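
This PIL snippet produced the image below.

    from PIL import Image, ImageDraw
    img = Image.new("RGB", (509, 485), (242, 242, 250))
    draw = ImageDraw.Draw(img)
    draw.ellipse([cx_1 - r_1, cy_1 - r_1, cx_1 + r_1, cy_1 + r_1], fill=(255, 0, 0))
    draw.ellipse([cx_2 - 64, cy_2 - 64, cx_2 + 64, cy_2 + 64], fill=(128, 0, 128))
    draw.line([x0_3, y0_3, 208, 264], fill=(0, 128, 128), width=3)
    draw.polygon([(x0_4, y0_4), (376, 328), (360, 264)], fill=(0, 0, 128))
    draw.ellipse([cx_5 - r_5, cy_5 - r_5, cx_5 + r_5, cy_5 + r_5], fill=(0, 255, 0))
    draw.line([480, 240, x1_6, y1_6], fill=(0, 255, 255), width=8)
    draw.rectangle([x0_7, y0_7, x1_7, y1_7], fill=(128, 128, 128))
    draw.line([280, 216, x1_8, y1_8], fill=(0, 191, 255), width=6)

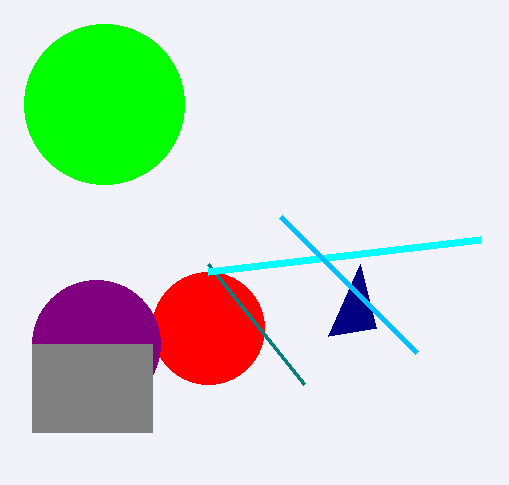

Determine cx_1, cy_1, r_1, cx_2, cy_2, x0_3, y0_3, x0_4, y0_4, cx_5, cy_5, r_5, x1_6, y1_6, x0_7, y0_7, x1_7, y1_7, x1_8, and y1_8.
cx_1 = 208; cy_1 = 328; r_1 = 56; cx_2 = 96; cy_2 = 344; x0_3 = 304; y0_3 = 384; x0_4 = 328; y0_4 = 336; cx_5 = 104; cy_5 = 104; r_5 = 80; x1_6 = 208; y1_6 = 272; x0_7 = 32; y0_7 = 344; x1_7 = 152; y1_7 = 432; x1_8 = 416; y1_8 = 352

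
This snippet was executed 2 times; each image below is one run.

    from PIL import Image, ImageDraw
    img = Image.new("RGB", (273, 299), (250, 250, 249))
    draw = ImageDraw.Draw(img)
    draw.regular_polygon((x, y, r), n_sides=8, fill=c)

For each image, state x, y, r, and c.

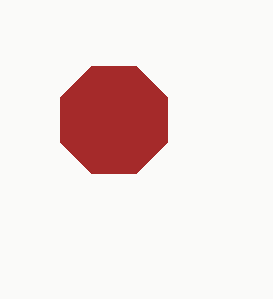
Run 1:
x = 114
y = 120
r = 58
c = 'brown'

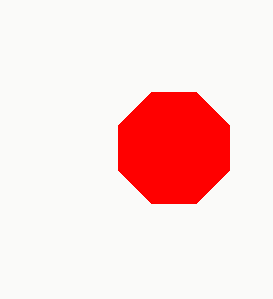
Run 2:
x = 174, y = 148, r = 60, c = 'red'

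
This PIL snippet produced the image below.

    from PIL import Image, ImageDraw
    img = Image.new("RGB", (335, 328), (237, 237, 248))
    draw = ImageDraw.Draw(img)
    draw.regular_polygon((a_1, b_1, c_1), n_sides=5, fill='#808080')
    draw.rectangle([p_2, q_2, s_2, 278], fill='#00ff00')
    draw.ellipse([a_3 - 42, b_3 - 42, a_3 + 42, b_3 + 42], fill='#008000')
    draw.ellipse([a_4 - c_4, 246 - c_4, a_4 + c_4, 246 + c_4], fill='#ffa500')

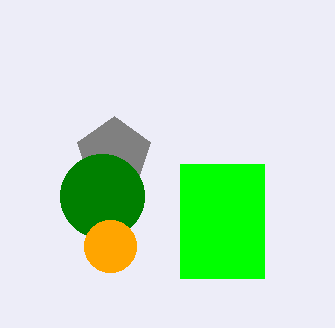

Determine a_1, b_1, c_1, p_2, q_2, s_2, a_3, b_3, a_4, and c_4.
a_1 = 114, b_1 = 154, c_1 = 38, p_2 = 180, q_2 = 164, s_2 = 264, a_3 = 102, b_3 = 196, a_4 = 110, c_4 = 26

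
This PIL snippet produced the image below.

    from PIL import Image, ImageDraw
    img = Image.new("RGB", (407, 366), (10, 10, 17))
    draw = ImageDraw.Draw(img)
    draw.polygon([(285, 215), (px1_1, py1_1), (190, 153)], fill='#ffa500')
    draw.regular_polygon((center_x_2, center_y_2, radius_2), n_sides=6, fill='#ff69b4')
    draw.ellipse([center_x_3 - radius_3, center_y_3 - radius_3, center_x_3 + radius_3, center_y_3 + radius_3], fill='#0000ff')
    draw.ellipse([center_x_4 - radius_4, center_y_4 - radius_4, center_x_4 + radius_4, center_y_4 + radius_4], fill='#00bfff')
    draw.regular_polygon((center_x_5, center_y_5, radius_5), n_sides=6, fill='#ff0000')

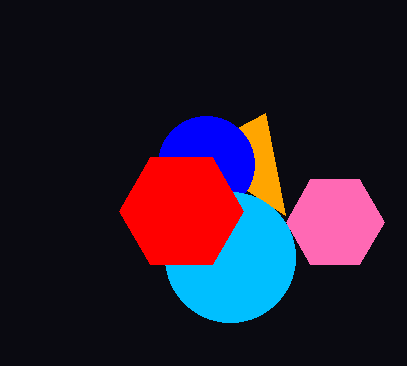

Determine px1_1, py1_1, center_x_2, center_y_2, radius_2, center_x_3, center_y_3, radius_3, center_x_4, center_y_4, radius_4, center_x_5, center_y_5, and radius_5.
px1_1 = 265
py1_1 = 113
center_x_2 = 335
center_y_2 = 222
radius_2 = 49
center_x_3 = 206
center_y_3 = 164
radius_3 = 48
center_x_4 = 230
center_y_4 = 257
radius_4 = 65
center_x_5 = 181
center_y_5 = 211
radius_5 = 62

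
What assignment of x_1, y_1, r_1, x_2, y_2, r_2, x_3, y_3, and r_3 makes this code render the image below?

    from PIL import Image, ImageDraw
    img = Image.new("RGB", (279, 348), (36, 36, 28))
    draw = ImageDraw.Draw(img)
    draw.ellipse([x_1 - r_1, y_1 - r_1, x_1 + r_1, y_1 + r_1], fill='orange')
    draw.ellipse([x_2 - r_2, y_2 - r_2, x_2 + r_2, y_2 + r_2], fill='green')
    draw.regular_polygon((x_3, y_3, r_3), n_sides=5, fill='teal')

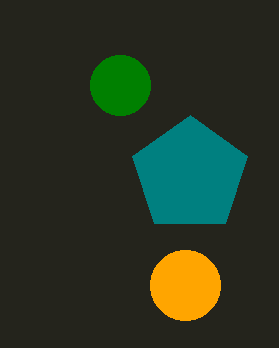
x_1 = 185; y_1 = 285; r_1 = 35; x_2 = 120; y_2 = 85; r_2 = 30; x_3 = 190; y_3 = 175; r_3 = 60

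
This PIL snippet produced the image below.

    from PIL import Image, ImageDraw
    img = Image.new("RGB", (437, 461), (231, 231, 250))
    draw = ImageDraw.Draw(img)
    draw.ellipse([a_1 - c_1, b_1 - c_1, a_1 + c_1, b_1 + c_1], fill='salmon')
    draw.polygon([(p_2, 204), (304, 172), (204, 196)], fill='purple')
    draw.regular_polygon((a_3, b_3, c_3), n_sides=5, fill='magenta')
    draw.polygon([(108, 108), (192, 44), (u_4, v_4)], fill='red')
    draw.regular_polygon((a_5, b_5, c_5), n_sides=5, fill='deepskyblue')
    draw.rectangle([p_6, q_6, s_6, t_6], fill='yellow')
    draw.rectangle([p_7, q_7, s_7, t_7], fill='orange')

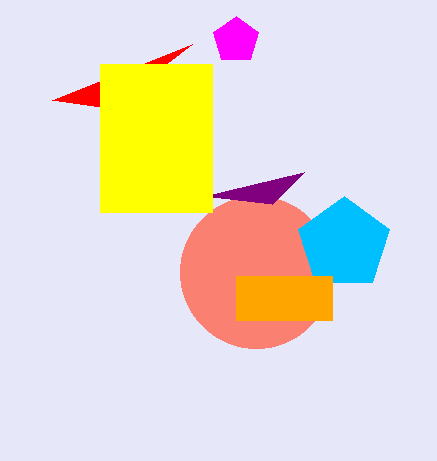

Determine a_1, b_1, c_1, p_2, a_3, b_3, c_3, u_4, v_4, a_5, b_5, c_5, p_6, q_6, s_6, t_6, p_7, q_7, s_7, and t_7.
a_1 = 256, b_1 = 272, c_1 = 76, p_2 = 272, a_3 = 236, b_3 = 40, c_3 = 24, u_4 = 52, v_4 = 100, a_5 = 344, b_5 = 244, c_5 = 48, p_6 = 100, q_6 = 64, s_6 = 212, t_6 = 212, p_7 = 236, q_7 = 276, s_7 = 332, t_7 = 320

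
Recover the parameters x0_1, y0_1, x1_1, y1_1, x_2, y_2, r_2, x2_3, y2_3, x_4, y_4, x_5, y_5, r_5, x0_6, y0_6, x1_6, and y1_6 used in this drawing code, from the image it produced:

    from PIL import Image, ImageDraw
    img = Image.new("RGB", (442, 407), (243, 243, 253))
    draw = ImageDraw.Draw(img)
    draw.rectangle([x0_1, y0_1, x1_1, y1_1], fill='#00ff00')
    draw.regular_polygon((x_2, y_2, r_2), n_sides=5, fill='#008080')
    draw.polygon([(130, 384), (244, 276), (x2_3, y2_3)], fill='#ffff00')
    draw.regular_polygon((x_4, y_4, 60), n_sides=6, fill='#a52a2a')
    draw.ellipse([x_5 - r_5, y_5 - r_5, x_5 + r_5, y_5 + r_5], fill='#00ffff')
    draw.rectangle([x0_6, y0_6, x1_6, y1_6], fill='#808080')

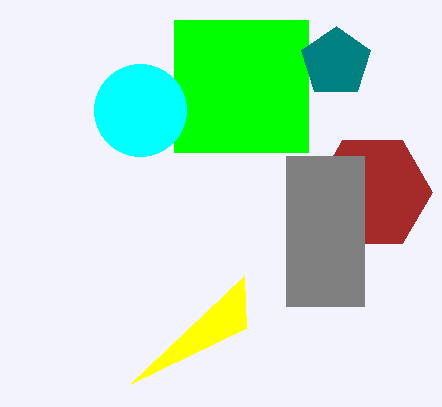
x0_1 = 174
y0_1 = 20
x1_1 = 308
y1_1 = 152
x_2 = 336
y_2 = 62
r_2 = 36
x2_3 = 246
y2_3 = 328
x_4 = 372
y_4 = 192
x_5 = 140
y_5 = 110
r_5 = 46
x0_6 = 286
y0_6 = 156
x1_6 = 364
y1_6 = 306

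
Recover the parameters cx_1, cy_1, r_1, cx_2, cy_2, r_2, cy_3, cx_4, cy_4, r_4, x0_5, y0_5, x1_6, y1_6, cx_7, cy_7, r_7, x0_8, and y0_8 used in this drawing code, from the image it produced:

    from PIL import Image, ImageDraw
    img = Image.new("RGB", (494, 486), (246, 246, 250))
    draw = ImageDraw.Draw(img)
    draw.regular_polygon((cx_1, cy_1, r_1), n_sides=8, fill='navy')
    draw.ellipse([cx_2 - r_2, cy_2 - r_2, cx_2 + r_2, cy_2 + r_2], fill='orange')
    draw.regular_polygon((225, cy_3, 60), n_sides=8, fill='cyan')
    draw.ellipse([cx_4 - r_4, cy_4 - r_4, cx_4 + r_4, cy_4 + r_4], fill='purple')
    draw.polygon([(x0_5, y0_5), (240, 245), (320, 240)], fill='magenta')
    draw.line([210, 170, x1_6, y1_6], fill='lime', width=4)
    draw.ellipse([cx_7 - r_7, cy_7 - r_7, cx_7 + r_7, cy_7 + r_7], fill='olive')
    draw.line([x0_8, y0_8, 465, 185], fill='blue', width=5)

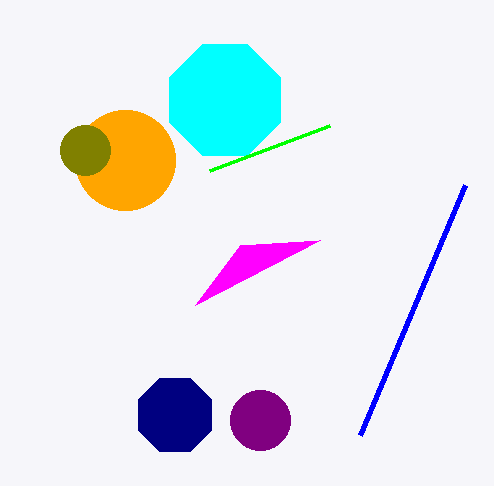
cx_1 = 175
cy_1 = 415
r_1 = 40
cx_2 = 125
cy_2 = 160
r_2 = 50
cy_3 = 100
cx_4 = 260
cy_4 = 420
r_4 = 30
x0_5 = 195
y0_5 = 305
x1_6 = 330
y1_6 = 125
cx_7 = 85
cy_7 = 150
r_7 = 25
x0_8 = 360
y0_8 = 435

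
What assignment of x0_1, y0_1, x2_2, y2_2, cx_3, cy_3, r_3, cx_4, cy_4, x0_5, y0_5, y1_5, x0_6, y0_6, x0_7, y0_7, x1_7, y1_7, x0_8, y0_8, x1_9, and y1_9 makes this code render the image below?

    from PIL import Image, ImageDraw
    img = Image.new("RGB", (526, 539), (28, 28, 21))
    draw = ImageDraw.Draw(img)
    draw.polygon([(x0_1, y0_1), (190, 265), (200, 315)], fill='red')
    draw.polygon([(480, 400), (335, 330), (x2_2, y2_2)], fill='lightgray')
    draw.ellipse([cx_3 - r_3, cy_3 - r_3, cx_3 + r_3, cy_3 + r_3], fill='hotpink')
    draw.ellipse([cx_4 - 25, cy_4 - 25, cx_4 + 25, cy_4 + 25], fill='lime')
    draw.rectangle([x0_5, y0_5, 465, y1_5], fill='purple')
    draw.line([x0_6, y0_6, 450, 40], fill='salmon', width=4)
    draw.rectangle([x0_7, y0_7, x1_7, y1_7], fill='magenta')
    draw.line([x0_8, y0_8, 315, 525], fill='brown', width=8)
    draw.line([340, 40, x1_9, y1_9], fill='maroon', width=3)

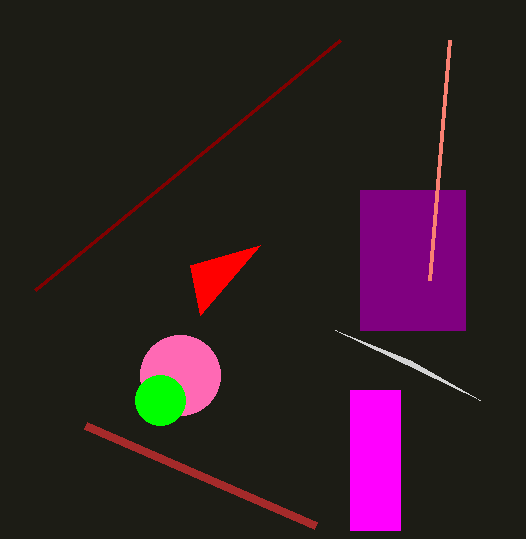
x0_1 = 260, y0_1 = 245, x2_2 = 410, y2_2 = 360, cx_3 = 180, cy_3 = 375, r_3 = 40, cx_4 = 160, cy_4 = 400, x0_5 = 360, y0_5 = 190, y1_5 = 330, x0_6 = 430, y0_6 = 280, x0_7 = 350, y0_7 = 390, x1_7 = 400, y1_7 = 530, x0_8 = 85, y0_8 = 425, x1_9 = 35, y1_9 = 290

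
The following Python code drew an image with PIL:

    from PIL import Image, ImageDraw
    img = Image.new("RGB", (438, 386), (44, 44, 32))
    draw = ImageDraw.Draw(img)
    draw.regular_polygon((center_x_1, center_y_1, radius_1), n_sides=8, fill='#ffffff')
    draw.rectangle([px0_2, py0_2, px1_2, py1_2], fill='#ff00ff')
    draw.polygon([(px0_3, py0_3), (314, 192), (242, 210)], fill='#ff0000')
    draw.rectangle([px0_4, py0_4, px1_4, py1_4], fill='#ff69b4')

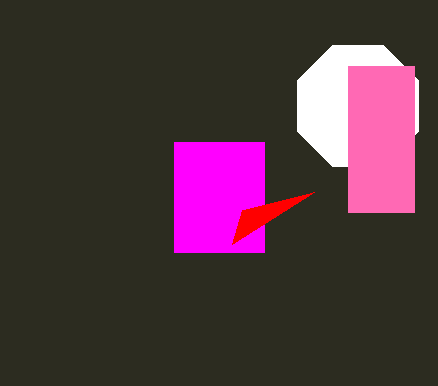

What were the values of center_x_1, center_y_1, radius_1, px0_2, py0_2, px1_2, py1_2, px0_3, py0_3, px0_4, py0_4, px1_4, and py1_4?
center_x_1 = 358, center_y_1 = 106, radius_1 = 66, px0_2 = 174, py0_2 = 142, px1_2 = 264, py1_2 = 252, px0_3 = 232, py0_3 = 244, px0_4 = 348, py0_4 = 66, px1_4 = 414, py1_4 = 212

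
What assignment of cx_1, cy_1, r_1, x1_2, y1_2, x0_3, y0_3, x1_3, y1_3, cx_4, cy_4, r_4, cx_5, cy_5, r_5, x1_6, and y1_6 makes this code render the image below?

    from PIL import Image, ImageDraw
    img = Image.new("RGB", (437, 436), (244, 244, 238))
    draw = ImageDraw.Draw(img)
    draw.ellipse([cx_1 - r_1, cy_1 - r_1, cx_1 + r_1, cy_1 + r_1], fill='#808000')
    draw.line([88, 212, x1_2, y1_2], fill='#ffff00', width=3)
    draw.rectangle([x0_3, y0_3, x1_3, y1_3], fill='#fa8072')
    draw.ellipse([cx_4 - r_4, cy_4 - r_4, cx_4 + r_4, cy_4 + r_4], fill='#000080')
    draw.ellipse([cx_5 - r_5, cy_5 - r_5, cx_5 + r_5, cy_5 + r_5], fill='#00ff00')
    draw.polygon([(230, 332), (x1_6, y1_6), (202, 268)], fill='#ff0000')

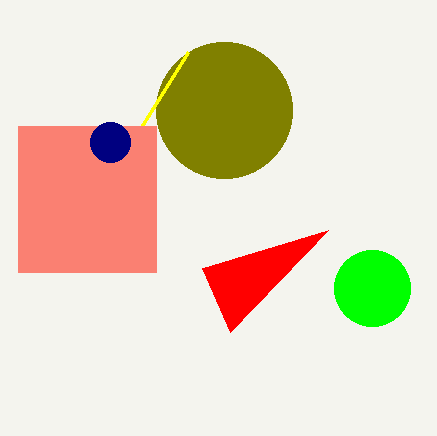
cx_1 = 224; cy_1 = 110; r_1 = 68; x1_2 = 188; y1_2 = 52; x0_3 = 18; y0_3 = 126; x1_3 = 156; y1_3 = 272; cx_4 = 110; cy_4 = 142; r_4 = 20; cx_5 = 372; cy_5 = 288; r_5 = 38; x1_6 = 328; y1_6 = 230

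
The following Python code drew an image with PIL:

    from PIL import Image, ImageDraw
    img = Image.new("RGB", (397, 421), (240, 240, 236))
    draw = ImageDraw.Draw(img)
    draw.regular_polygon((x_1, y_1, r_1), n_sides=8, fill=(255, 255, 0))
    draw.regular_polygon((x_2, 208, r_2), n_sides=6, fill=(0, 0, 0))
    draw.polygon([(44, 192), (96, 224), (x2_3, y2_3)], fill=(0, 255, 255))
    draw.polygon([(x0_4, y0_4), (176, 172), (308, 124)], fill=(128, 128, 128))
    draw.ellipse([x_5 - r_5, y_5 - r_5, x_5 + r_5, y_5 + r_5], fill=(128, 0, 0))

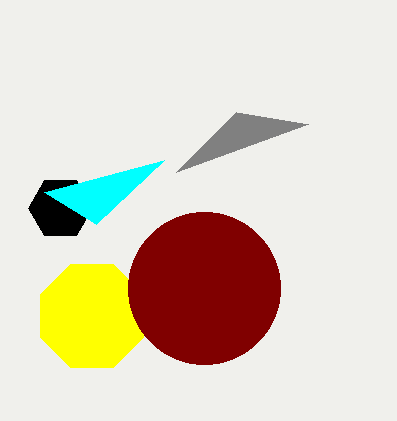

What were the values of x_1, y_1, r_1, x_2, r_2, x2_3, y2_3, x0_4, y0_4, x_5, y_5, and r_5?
x_1 = 92, y_1 = 316, r_1 = 56, x_2 = 60, r_2 = 32, x2_3 = 164, y2_3 = 160, x0_4 = 236, y0_4 = 112, x_5 = 204, y_5 = 288, r_5 = 76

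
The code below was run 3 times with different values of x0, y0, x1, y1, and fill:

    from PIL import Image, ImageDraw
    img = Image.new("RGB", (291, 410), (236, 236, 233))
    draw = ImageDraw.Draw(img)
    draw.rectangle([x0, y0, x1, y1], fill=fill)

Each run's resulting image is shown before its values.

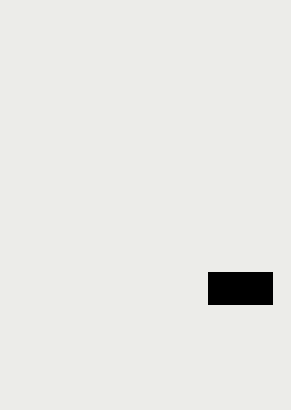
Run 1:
x0 = 208; y0 = 272; x1 = 272; y1 = 304; fill = 'black'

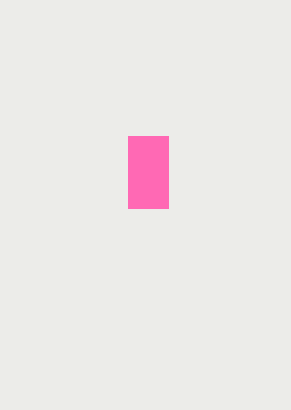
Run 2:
x0 = 128; y0 = 136; x1 = 168; y1 = 208; fill = 'hotpink'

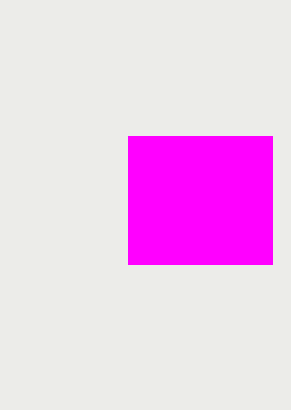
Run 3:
x0 = 128, y0 = 136, x1 = 272, y1 = 264, fill = 'magenta'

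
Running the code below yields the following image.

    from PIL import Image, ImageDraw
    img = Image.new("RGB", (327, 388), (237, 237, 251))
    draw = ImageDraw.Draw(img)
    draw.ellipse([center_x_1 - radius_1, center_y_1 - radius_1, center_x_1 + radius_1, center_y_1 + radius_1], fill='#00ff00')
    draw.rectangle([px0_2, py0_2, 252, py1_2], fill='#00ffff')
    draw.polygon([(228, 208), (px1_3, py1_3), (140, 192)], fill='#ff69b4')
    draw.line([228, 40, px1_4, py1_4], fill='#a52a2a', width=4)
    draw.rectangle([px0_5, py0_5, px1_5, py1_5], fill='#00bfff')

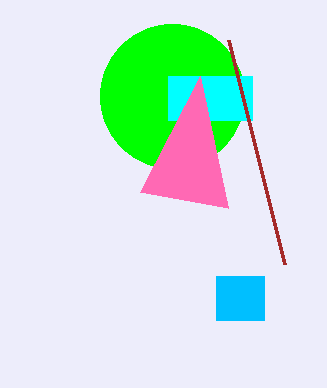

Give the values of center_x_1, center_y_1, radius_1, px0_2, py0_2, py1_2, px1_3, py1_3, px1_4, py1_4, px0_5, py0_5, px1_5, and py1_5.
center_x_1 = 172, center_y_1 = 96, radius_1 = 72, px0_2 = 168, py0_2 = 76, py1_2 = 120, px1_3 = 200, py1_3 = 76, px1_4 = 284, py1_4 = 264, px0_5 = 216, py0_5 = 276, px1_5 = 264, py1_5 = 320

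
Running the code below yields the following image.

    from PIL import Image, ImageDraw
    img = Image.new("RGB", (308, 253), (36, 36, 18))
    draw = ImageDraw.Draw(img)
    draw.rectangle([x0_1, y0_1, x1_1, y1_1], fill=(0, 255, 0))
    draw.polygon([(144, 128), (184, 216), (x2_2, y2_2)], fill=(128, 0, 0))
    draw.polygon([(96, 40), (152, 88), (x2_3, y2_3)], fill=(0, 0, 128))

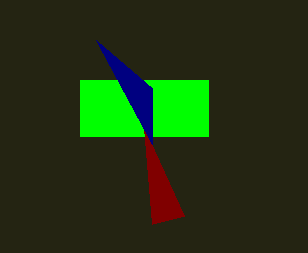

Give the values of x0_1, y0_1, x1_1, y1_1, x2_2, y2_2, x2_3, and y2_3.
x0_1 = 80, y0_1 = 80, x1_1 = 208, y1_1 = 136, x2_2 = 152, y2_2 = 224, x2_3 = 152, y2_3 = 144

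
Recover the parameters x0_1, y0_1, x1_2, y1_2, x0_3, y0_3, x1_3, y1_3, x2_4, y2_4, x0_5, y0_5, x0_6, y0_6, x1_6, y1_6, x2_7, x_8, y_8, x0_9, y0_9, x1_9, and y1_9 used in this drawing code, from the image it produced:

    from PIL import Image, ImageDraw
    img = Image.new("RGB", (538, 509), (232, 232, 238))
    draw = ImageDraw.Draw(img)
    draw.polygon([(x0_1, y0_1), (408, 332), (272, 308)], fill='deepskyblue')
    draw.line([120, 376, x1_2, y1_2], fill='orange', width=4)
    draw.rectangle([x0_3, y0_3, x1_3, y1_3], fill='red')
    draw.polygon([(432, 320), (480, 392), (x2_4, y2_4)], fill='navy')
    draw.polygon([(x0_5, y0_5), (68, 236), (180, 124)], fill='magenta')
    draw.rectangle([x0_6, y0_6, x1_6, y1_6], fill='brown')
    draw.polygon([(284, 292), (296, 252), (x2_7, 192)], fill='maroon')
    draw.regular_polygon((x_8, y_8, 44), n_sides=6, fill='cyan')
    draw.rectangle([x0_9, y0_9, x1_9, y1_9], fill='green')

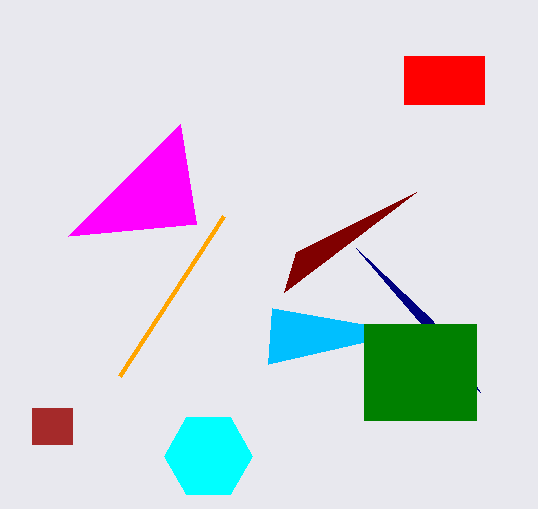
x0_1 = 268; y0_1 = 364; x1_2 = 224; y1_2 = 216; x0_3 = 404; y0_3 = 56; x1_3 = 484; y1_3 = 104; x2_4 = 356; y2_4 = 248; x0_5 = 196; y0_5 = 224; x0_6 = 32; y0_6 = 408; x1_6 = 72; y1_6 = 444; x2_7 = 416; x_8 = 208; y_8 = 456; x0_9 = 364; y0_9 = 324; x1_9 = 476; y1_9 = 420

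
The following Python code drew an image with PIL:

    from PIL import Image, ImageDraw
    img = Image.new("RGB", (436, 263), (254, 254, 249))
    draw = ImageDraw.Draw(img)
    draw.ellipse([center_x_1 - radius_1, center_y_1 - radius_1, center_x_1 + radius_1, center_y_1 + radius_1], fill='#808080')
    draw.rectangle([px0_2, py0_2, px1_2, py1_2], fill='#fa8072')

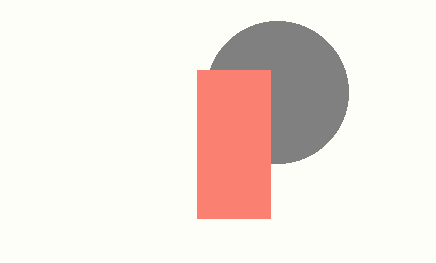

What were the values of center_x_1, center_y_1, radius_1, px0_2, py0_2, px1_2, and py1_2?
center_x_1 = 277; center_y_1 = 92; radius_1 = 71; px0_2 = 197; py0_2 = 70; px1_2 = 270; py1_2 = 218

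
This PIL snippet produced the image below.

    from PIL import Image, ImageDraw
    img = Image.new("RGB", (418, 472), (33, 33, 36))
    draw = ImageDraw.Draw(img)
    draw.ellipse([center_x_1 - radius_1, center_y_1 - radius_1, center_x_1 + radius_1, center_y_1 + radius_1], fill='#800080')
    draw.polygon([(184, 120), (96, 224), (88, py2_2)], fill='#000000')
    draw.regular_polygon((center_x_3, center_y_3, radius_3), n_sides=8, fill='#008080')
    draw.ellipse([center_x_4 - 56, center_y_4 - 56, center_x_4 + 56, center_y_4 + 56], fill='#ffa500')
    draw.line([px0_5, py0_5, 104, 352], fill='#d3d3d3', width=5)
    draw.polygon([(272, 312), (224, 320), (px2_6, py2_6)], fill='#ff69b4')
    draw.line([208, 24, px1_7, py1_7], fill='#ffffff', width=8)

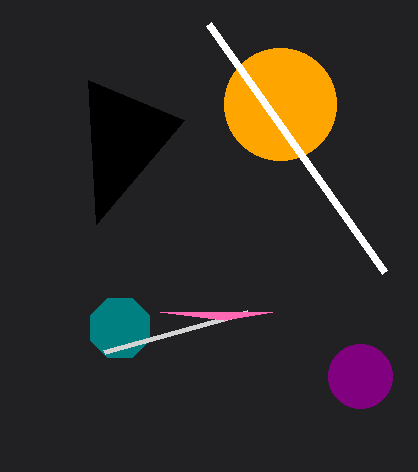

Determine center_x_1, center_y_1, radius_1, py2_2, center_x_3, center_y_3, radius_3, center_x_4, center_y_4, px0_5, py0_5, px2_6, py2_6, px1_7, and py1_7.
center_x_1 = 360
center_y_1 = 376
radius_1 = 32
py2_2 = 80
center_x_3 = 120
center_y_3 = 328
radius_3 = 32
center_x_4 = 280
center_y_4 = 104
px0_5 = 248
py0_5 = 312
px2_6 = 160
py2_6 = 312
px1_7 = 384
py1_7 = 272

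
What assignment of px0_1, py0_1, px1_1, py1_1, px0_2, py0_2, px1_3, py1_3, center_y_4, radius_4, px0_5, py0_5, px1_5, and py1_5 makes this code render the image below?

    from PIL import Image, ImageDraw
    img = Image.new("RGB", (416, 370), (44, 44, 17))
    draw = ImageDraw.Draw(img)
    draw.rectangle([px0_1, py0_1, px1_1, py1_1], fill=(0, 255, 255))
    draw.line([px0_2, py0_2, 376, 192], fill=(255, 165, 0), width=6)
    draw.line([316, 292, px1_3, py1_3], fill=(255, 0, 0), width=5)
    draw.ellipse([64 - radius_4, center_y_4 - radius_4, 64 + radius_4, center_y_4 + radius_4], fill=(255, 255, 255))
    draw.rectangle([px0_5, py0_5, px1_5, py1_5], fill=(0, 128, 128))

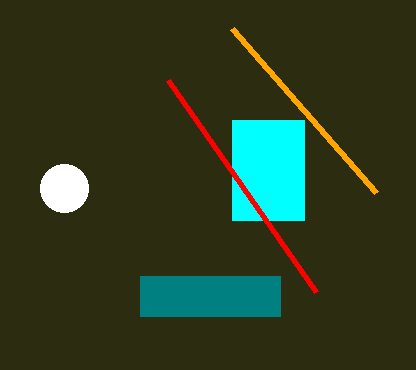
px0_1 = 232; py0_1 = 120; px1_1 = 304; py1_1 = 220; px0_2 = 232; py0_2 = 28; px1_3 = 168; py1_3 = 80; center_y_4 = 188; radius_4 = 24; px0_5 = 140; py0_5 = 276; px1_5 = 280; py1_5 = 316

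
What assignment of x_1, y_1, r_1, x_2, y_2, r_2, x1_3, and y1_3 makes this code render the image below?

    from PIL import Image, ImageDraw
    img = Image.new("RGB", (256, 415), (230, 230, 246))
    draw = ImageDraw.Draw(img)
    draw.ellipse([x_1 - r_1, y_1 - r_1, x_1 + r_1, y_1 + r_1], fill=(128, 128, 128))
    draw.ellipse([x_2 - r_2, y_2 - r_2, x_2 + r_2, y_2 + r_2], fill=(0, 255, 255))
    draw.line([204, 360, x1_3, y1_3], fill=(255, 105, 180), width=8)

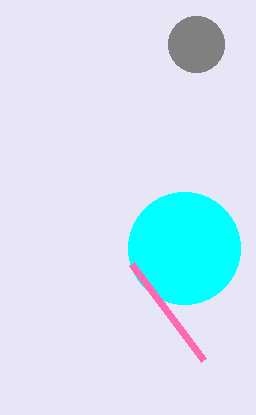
x_1 = 196; y_1 = 44; r_1 = 28; x_2 = 184; y_2 = 248; r_2 = 56; x1_3 = 132; y1_3 = 264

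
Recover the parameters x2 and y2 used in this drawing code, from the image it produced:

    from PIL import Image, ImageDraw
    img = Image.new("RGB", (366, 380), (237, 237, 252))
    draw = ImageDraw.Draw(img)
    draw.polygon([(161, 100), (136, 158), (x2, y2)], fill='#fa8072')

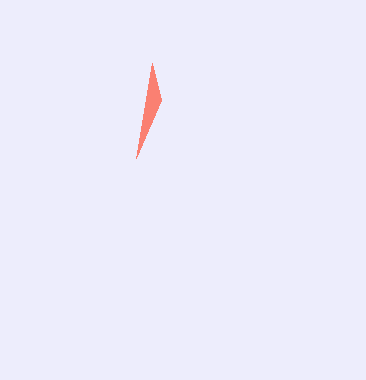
x2 = 152; y2 = 63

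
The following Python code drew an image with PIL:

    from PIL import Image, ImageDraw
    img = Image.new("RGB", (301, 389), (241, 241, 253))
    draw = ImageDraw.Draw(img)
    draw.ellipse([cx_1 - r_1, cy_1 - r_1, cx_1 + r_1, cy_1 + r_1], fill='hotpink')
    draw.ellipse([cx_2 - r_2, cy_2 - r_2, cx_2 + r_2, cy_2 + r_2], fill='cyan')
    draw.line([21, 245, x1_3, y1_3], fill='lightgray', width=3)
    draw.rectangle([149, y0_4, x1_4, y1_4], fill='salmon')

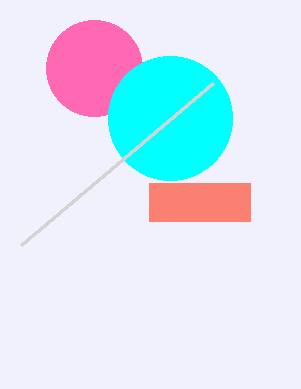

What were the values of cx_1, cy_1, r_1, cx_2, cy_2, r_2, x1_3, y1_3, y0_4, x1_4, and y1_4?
cx_1 = 94; cy_1 = 68; r_1 = 48; cx_2 = 170; cy_2 = 118; r_2 = 62; x1_3 = 213; y1_3 = 83; y0_4 = 183; x1_4 = 250; y1_4 = 221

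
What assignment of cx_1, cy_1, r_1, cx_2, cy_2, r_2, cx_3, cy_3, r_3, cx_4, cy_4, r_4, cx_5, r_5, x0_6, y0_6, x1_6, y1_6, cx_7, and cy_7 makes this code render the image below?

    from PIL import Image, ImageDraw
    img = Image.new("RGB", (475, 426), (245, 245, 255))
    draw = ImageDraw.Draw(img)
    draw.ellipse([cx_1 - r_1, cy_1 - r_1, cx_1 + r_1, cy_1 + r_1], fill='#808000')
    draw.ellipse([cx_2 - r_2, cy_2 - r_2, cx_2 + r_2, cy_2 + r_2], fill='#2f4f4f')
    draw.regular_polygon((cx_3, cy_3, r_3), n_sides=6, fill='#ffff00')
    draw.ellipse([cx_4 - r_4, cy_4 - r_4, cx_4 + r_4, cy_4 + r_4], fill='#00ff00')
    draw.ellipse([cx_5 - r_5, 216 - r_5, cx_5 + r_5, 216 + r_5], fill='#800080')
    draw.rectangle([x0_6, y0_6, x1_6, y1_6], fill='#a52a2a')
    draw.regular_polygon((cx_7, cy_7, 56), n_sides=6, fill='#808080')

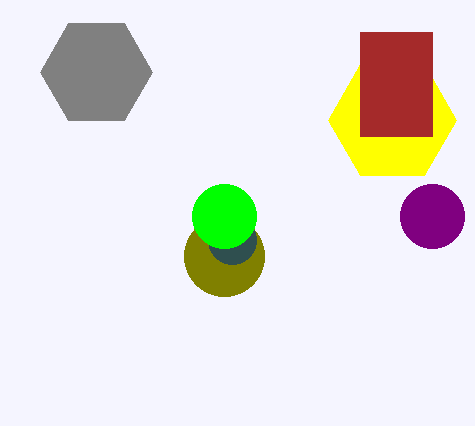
cx_1 = 224; cy_1 = 256; r_1 = 40; cx_2 = 232; cy_2 = 240; r_2 = 24; cx_3 = 392; cy_3 = 120; r_3 = 64; cx_4 = 224; cy_4 = 216; r_4 = 32; cx_5 = 432; r_5 = 32; x0_6 = 360; y0_6 = 32; x1_6 = 432; y1_6 = 136; cx_7 = 96; cy_7 = 72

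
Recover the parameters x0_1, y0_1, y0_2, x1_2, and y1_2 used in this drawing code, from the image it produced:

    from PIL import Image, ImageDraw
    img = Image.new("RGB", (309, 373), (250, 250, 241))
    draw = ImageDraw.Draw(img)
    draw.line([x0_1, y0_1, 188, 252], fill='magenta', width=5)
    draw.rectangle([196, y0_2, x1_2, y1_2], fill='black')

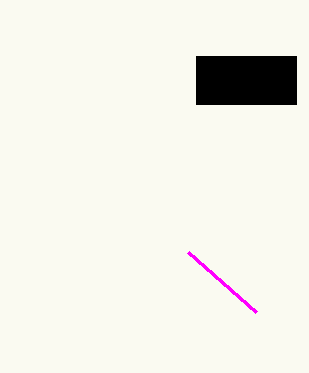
x0_1 = 256
y0_1 = 312
y0_2 = 56
x1_2 = 296
y1_2 = 104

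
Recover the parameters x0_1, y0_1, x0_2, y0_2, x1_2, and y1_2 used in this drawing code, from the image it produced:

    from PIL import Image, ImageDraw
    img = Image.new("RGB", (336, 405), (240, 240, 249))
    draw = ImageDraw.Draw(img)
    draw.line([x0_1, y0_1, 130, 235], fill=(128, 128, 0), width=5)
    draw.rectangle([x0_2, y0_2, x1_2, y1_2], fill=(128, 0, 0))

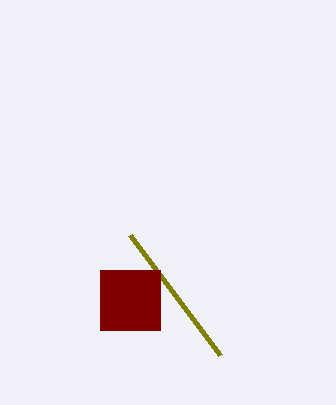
x0_1 = 220
y0_1 = 355
x0_2 = 100
y0_2 = 270
x1_2 = 160
y1_2 = 330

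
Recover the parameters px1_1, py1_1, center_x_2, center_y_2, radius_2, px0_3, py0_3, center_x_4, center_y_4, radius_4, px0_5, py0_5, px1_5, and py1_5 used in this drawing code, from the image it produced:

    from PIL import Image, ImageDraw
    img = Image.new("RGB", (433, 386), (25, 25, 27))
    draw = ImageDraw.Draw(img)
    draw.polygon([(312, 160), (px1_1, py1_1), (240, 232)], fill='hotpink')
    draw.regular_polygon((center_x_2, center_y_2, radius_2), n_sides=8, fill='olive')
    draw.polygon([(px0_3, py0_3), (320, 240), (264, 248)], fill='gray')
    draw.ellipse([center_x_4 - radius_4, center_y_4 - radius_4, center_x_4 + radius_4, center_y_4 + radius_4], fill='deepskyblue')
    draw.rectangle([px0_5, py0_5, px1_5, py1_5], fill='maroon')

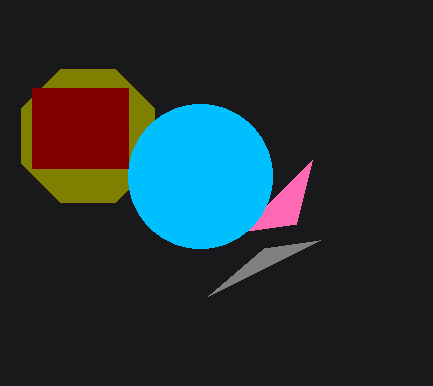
px1_1 = 296
py1_1 = 224
center_x_2 = 88
center_y_2 = 136
radius_2 = 72
px0_3 = 208
py0_3 = 296
center_x_4 = 200
center_y_4 = 176
radius_4 = 72
px0_5 = 32
py0_5 = 88
px1_5 = 128
py1_5 = 168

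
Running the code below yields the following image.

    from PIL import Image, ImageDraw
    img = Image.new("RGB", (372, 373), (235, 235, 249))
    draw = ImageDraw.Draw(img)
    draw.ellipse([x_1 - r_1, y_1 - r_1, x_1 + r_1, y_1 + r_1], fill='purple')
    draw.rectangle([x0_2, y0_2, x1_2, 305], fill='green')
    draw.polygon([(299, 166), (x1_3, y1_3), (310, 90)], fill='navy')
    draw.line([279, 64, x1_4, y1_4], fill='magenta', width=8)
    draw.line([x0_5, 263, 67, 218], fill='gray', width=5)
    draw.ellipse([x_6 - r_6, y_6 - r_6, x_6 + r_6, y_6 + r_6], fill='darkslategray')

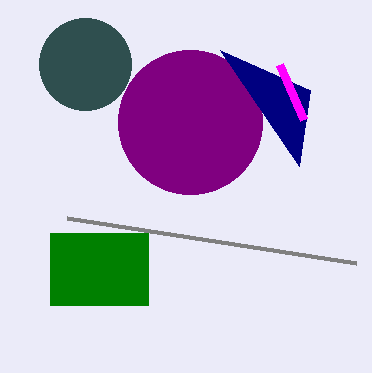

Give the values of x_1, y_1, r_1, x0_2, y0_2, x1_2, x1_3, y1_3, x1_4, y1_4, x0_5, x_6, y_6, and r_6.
x_1 = 190
y_1 = 122
r_1 = 72
x0_2 = 50
y0_2 = 233
x1_2 = 148
x1_3 = 220
y1_3 = 50
x1_4 = 303
y1_4 = 119
x0_5 = 356
x_6 = 85
y_6 = 64
r_6 = 46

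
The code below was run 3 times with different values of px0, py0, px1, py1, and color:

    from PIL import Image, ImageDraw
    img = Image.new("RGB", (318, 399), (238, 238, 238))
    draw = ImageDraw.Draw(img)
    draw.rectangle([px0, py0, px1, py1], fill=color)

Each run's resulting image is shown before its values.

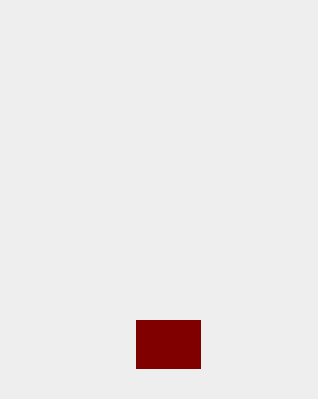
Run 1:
px0 = 136, py0 = 320, px1 = 200, py1 = 368, color = 'maroon'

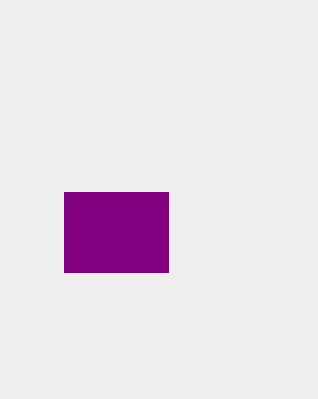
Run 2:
px0 = 64; py0 = 192; px1 = 168; py1 = 272; color = 'purple'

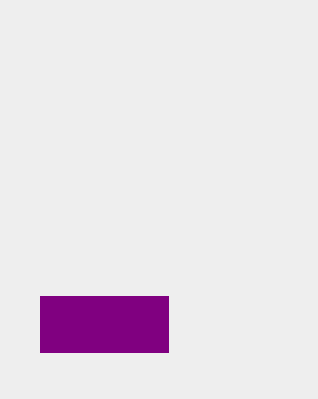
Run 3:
px0 = 40, py0 = 296, px1 = 168, py1 = 352, color = 'purple'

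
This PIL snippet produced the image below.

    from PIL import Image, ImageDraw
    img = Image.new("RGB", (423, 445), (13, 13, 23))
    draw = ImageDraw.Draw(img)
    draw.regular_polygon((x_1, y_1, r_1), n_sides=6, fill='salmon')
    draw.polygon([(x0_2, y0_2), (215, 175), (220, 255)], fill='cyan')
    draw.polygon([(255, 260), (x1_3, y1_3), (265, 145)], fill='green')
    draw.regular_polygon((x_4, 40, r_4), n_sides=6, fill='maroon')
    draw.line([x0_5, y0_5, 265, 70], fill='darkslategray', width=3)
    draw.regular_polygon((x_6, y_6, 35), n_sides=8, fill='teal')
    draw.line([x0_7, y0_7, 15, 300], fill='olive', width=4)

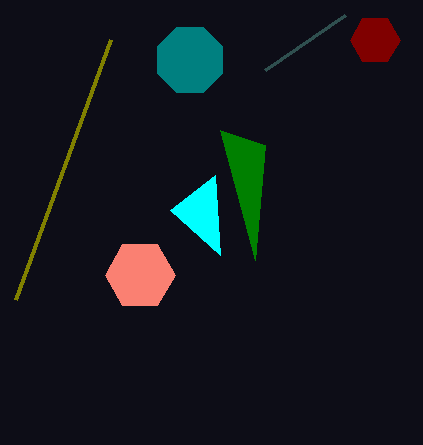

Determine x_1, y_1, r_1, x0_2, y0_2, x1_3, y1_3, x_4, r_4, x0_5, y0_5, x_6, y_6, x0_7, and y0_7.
x_1 = 140; y_1 = 275; r_1 = 35; x0_2 = 170; y0_2 = 210; x1_3 = 220; y1_3 = 130; x_4 = 375; r_4 = 25; x0_5 = 345; y0_5 = 15; x_6 = 190; y_6 = 60; x0_7 = 110; y0_7 = 40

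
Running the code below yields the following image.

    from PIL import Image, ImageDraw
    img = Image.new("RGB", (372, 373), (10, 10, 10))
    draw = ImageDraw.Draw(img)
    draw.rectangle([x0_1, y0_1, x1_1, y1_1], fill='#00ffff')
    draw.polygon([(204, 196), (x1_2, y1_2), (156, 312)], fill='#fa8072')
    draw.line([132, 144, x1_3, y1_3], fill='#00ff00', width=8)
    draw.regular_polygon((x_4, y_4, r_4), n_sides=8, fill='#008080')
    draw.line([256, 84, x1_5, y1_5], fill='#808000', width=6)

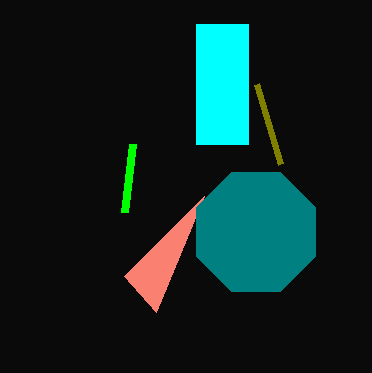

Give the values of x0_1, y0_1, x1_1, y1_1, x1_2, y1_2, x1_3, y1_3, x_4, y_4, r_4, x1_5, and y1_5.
x0_1 = 196; y0_1 = 24; x1_1 = 248; y1_1 = 144; x1_2 = 124; y1_2 = 276; x1_3 = 124; y1_3 = 212; x_4 = 256; y_4 = 232; r_4 = 64; x1_5 = 280; y1_5 = 164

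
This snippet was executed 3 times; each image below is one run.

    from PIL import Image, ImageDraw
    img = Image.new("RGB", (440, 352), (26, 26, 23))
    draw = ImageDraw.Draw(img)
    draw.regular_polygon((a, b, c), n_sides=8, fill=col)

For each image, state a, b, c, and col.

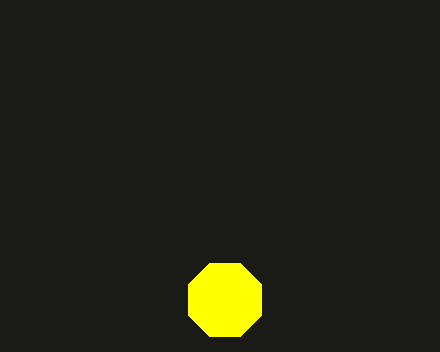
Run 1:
a = 225, b = 300, c = 40, col = 'yellow'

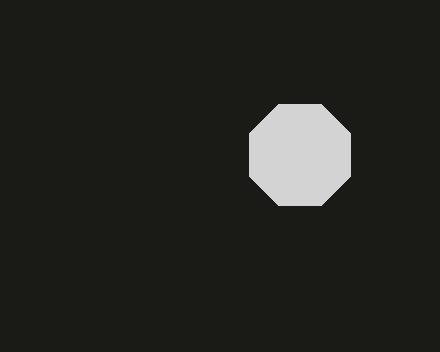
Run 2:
a = 300; b = 155; c = 55; col = 'lightgray'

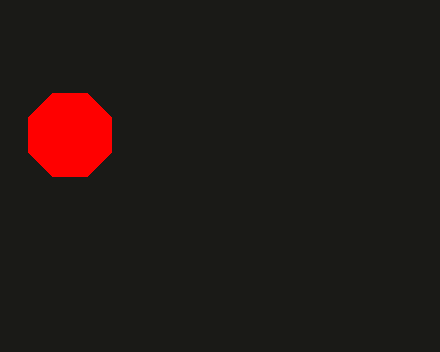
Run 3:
a = 70; b = 135; c = 45; col = 'red'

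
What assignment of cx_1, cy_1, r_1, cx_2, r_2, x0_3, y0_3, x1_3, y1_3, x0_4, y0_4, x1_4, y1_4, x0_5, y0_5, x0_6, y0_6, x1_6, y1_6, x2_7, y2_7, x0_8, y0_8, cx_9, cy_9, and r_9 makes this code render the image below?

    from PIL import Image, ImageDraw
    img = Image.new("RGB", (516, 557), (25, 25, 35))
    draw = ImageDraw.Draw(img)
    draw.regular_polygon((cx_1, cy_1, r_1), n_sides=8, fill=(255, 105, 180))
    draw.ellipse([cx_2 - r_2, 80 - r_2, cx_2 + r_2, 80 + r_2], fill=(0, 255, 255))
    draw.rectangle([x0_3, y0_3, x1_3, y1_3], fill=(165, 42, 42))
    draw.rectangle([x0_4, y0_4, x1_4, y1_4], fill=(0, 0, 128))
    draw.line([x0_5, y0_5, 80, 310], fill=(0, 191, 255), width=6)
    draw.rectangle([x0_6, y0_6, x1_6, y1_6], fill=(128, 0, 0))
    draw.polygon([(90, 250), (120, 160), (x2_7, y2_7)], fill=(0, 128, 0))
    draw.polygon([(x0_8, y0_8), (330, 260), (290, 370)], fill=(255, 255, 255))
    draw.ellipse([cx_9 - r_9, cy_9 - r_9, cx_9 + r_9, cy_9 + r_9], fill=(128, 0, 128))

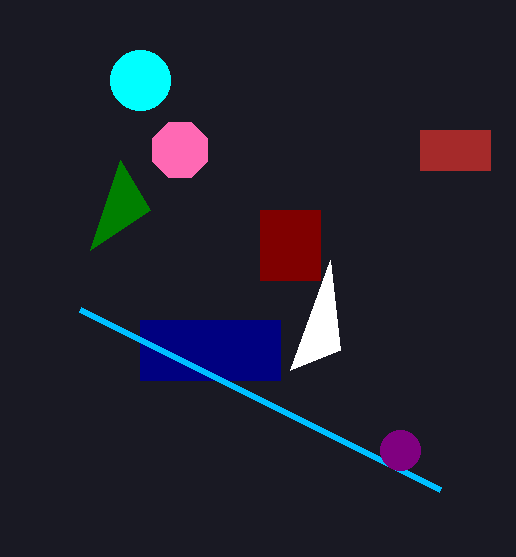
cx_1 = 180
cy_1 = 150
r_1 = 30
cx_2 = 140
r_2 = 30
x0_3 = 420
y0_3 = 130
x1_3 = 490
y1_3 = 170
x0_4 = 140
y0_4 = 320
x1_4 = 280
y1_4 = 380
x0_5 = 440
y0_5 = 490
x0_6 = 260
y0_6 = 210
x1_6 = 320
y1_6 = 280
x2_7 = 150
y2_7 = 210
x0_8 = 340
y0_8 = 350
cx_9 = 400
cy_9 = 450
r_9 = 20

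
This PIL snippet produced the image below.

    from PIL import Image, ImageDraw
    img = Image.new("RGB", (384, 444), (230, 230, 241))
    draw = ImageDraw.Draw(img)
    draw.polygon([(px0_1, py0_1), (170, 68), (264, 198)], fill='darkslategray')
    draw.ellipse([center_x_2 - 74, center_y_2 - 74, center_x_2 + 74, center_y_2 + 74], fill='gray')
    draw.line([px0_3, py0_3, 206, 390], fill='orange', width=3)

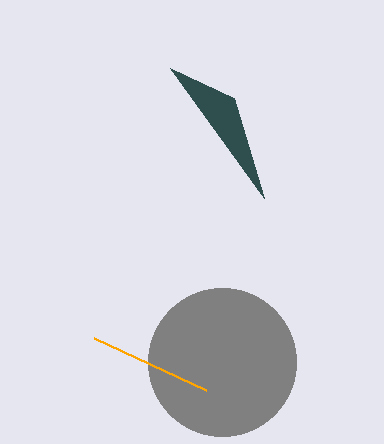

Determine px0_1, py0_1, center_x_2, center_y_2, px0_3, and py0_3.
px0_1 = 234, py0_1 = 98, center_x_2 = 222, center_y_2 = 362, px0_3 = 94, py0_3 = 338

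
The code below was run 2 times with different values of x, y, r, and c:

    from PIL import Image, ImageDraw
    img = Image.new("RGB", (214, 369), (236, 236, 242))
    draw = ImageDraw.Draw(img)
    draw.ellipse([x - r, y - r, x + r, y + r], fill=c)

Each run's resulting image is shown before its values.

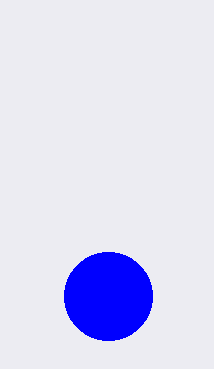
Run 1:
x = 108; y = 296; r = 44; c = 'blue'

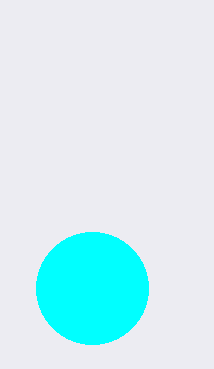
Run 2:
x = 92; y = 288; r = 56; c = 'cyan'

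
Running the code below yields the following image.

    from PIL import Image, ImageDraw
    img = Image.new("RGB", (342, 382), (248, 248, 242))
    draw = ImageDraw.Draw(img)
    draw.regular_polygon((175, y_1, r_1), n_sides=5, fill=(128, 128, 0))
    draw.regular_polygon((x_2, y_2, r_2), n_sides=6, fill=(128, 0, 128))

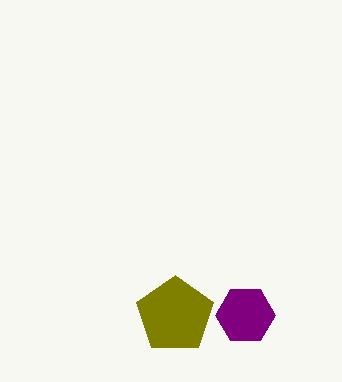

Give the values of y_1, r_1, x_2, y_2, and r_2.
y_1 = 315; r_1 = 40; x_2 = 245; y_2 = 315; r_2 = 30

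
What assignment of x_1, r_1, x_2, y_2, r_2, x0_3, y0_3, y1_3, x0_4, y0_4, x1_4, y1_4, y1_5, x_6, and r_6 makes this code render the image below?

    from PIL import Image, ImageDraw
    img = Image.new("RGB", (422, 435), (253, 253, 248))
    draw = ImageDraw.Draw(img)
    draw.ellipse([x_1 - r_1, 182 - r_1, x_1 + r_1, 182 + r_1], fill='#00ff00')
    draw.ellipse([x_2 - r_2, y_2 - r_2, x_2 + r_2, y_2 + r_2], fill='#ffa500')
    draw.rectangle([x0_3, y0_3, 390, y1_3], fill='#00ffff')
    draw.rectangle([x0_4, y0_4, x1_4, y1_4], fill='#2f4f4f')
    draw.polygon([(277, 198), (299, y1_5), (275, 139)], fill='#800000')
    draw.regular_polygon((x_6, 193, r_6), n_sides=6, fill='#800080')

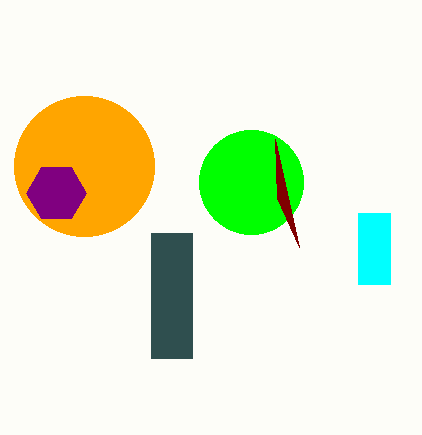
x_1 = 251; r_1 = 52; x_2 = 84; y_2 = 166; r_2 = 70; x0_3 = 358; y0_3 = 213; y1_3 = 284; x0_4 = 151; y0_4 = 233; x1_4 = 192; y1_4 = 358; y1_5 = 247; x_6 = 56; r_6 = 30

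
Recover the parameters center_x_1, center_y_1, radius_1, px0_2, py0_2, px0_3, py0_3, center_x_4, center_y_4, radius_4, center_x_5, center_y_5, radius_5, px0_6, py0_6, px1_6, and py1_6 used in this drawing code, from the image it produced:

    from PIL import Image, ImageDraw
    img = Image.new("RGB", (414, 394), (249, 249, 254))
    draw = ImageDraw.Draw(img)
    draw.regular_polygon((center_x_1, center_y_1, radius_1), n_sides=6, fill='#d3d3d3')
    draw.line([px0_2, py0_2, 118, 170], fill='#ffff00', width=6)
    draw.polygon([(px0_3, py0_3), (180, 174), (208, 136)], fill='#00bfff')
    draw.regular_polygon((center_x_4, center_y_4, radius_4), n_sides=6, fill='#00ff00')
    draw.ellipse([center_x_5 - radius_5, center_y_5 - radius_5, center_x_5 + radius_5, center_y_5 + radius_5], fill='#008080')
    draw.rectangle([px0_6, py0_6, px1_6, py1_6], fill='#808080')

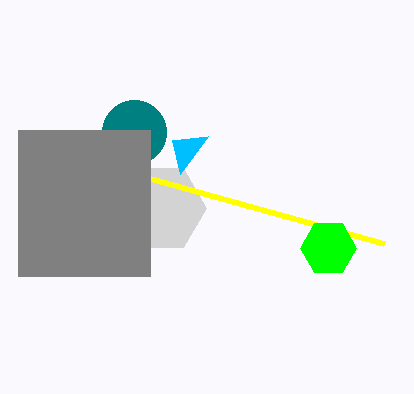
center_x_1 = 160; center_y_1 = 208; radius_1 = 46; px0_2 = 384; py0_2 = 244; px0_3 = 172; py0_3 = 140; center_x_4 = 328; center_y_4 = 248; radius_4 = 28; center_x_5 = 134; center_y_5 = 132; radius_5 = 32; px0_6 = 18; py0_6 = 130; px1_6 = 150; py1_6 = 276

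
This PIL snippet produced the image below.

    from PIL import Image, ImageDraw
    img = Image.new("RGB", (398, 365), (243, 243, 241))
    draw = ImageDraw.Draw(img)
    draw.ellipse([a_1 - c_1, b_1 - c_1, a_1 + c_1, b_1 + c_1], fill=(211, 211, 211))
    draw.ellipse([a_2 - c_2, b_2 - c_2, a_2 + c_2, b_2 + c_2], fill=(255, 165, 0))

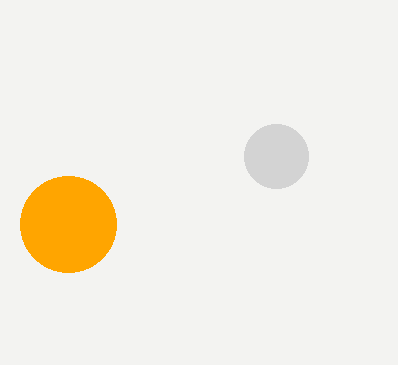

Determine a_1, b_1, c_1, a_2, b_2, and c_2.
a_1 = 276
b_1 = 156
c_1 = 32
a_2 = 68
b_2 = 224
c_2 = 48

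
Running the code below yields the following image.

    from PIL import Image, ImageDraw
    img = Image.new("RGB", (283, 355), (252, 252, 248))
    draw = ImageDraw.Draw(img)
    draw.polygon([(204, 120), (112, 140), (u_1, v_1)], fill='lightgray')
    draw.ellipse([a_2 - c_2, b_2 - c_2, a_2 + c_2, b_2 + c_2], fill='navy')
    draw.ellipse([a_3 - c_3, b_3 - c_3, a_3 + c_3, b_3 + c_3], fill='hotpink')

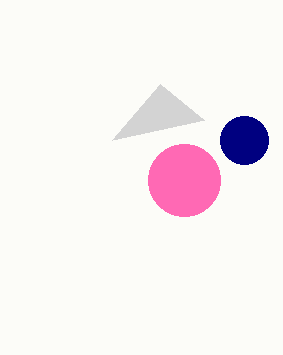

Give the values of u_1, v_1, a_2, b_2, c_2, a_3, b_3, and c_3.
u_1 = 160, v_1 = 84, a_2 = 244, b_2 = 140, c_2 = 24, a_3 = 184, b_3 = 180, c_3 = 36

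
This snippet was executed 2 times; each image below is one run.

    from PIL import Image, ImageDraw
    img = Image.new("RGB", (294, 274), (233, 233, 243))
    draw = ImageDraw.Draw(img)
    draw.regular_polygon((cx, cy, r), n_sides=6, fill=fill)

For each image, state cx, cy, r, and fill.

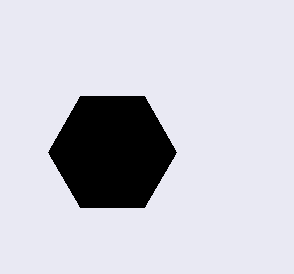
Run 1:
cx = 112; cy = 152; r = 64; fill = 'black'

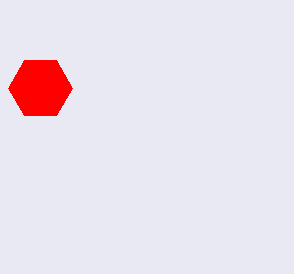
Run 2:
cx = 40; cy = 88; r = 32; fill = 'red'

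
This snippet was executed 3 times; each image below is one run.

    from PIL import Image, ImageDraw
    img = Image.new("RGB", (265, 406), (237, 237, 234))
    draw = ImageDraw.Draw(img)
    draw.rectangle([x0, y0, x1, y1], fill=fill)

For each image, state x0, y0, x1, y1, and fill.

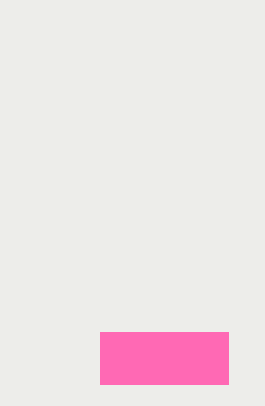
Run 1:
x0 = 100
y0 = 332
x1 = 228
y1 = 384
fill = 'hotpink'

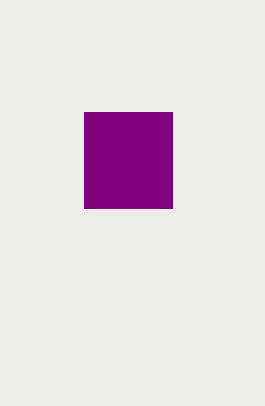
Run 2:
x0 = 84, y0 = 112, x1 = 172, y1 = 208, fill = 'purple'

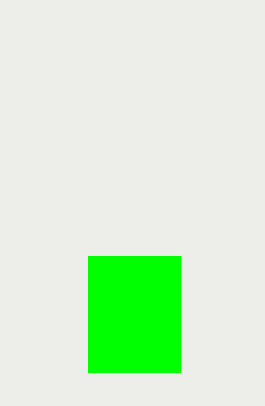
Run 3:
x0 = 88; y0 = 256; x1 = 180; y1 = 372; fill = 'lime'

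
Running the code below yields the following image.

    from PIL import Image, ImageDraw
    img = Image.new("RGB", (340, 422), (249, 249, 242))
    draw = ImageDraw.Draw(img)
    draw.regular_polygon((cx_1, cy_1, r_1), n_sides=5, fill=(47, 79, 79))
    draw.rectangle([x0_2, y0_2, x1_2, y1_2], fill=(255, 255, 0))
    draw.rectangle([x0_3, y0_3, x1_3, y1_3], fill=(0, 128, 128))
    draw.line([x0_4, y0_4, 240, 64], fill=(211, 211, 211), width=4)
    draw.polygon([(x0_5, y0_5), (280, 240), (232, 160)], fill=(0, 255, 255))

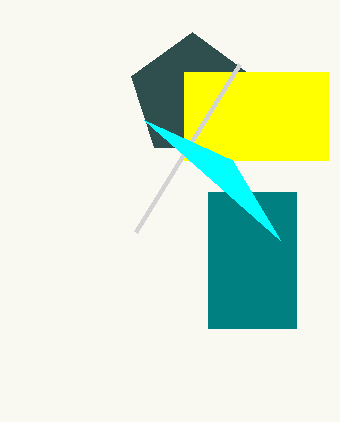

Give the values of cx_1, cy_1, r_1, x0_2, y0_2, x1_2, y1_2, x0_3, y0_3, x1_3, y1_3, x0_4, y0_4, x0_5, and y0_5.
cx_1 = 192, cy_1 = 96, r_1 = 64, x0_2 = 184, y0_2 = 72, x1_2 = 328, y1_2 = 160, x0_3 = 208, y0_3 = 192, x1_3 = 296, y1_3 = 328, x0_4 = 136, y0_4 = 232, x0_5 = 144, y0_5 = 120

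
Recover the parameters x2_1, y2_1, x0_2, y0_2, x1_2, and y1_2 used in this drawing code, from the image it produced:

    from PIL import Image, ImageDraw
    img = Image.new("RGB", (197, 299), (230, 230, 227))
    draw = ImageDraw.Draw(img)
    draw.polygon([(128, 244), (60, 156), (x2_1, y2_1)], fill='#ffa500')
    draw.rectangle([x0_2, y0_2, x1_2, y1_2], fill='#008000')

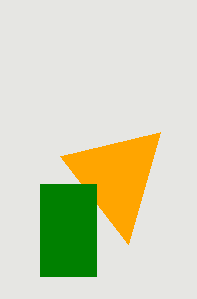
x2_1 = 160; y2_1 = 132; x0_2 = 40; y0_2 = 184; x1_2 = 96; y1_2 = 276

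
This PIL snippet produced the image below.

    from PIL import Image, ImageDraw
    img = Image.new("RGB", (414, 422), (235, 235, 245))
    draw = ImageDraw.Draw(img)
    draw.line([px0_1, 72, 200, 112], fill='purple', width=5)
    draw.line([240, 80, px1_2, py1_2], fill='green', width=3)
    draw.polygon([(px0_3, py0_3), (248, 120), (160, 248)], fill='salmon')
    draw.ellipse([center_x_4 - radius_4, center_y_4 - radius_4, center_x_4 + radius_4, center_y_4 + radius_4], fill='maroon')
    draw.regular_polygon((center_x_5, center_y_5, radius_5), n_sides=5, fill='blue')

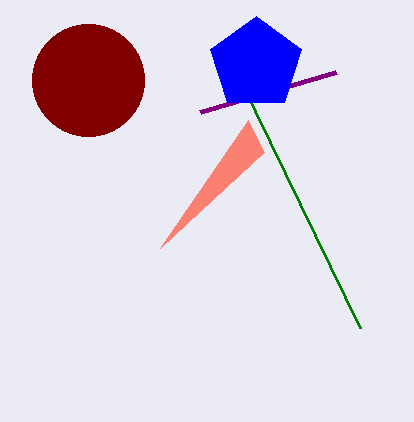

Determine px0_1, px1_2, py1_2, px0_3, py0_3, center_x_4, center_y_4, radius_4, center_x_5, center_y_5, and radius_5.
px0_1 = 336; px1_2 = 360; py1_2 = 328; px0_3 = 264; py0_3 = 152; center_x_4 = 88; center_y_4 = 80; radius_4 = 56; center_x_5 = 256; center_y_5 = 64; radius_5 = 48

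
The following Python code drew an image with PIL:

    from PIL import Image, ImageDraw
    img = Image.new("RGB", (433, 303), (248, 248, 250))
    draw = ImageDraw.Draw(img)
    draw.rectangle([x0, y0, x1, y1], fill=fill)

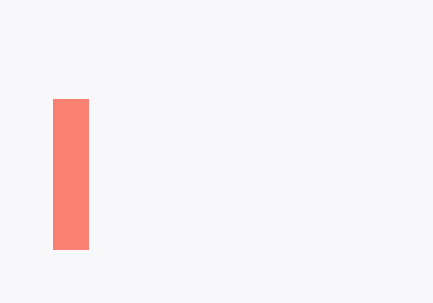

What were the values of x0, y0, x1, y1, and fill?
x0 = 53, y0 = 99, x1 = 88, y1 = 249, fill = 'salmon'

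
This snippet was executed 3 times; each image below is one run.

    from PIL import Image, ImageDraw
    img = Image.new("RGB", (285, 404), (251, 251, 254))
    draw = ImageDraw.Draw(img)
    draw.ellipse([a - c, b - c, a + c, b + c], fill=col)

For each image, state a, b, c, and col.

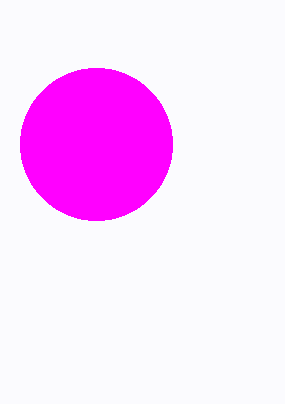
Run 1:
a = 96; b = 144; c = 76; col = 'magenta'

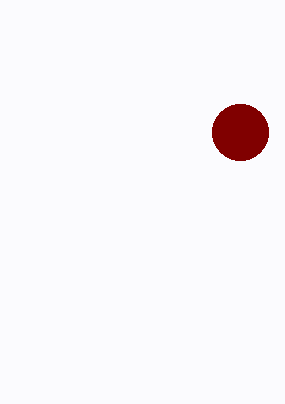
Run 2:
a = 240, b = 132, c = 28, col = 'maroon'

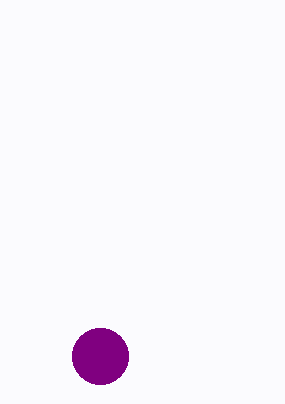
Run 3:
a = 100, b = 356, c = 28, col = 'purple'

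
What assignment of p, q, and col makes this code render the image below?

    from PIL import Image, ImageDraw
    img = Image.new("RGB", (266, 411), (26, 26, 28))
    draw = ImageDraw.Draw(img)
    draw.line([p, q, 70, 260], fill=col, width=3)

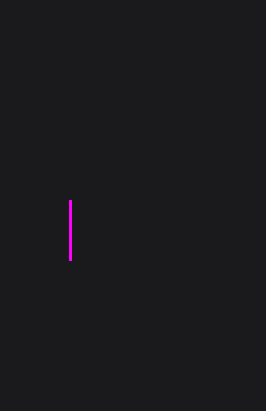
p = 70
q = 200
col = 'magenta'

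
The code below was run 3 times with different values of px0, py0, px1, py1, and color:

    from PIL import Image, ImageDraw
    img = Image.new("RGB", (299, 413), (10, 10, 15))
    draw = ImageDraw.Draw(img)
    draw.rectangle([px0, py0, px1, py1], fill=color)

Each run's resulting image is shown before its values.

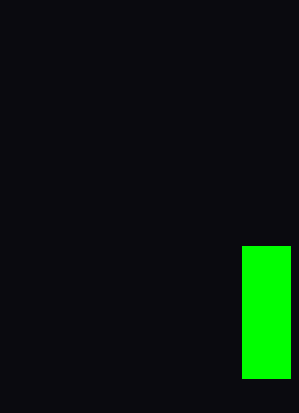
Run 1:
px0 = 242, py0 = 246, px1 = 290, py1 = 378, color = 'lime'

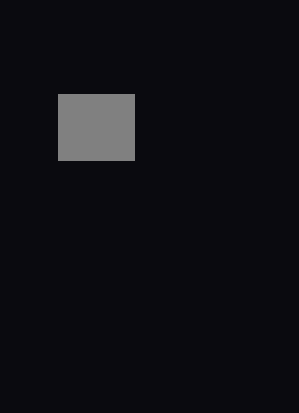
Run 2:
px0 = 58; py0 = 94; px1 = 134; py1 = 160; color = 'gray'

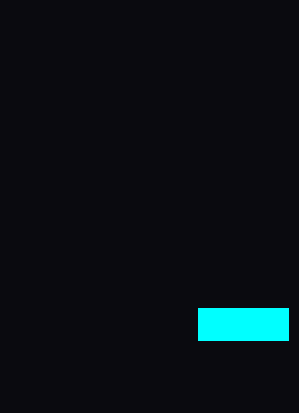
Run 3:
px0 = 198
py0 = 308
px1 = 288
py1 = 340
color = 'cyan'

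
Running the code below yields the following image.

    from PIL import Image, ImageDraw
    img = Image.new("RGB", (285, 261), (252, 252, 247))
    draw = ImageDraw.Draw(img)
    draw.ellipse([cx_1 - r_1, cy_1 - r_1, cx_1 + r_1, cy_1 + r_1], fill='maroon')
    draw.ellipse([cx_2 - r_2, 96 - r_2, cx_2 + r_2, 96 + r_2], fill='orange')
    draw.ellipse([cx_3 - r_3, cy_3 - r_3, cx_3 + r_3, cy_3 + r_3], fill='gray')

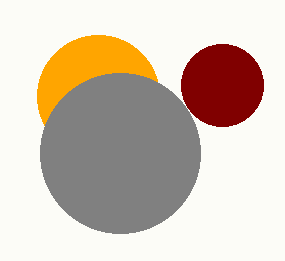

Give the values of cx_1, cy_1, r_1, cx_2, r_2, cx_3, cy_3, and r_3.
cx_1 = 222; cy_1 = 85; r_1 = 41; cx_2 = 98; r_2 = 61; cx_3 = 120; cy_3 = 153; r_3 = 80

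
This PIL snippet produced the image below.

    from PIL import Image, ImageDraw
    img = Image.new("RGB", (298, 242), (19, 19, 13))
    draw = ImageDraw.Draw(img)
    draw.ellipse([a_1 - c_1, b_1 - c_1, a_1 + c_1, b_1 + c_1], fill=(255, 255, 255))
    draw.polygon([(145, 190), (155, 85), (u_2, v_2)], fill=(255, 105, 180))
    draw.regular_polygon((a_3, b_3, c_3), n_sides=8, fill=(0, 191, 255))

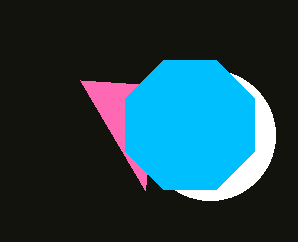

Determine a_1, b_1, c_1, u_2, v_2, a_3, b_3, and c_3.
a_1 = 210
b_1 = 135
c_1 = 65
u_2 = 80
v_2 = 80
a_3 = 190
b_3 = 125
c_3 = 70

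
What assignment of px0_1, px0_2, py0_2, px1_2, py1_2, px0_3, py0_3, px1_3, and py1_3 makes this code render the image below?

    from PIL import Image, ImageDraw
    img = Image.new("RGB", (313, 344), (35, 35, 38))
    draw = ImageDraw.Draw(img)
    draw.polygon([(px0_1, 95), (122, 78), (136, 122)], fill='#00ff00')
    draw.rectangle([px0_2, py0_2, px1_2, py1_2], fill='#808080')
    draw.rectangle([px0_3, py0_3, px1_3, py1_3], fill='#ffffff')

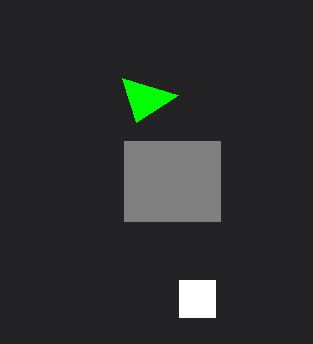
px0_1 = 178
px0_2 = 124
py0_2 = 141
px1_2 = 220
py1_2 = 221
px0_3 = 179
py0_3 = 280
px1_3 = 215
py1_3 = 317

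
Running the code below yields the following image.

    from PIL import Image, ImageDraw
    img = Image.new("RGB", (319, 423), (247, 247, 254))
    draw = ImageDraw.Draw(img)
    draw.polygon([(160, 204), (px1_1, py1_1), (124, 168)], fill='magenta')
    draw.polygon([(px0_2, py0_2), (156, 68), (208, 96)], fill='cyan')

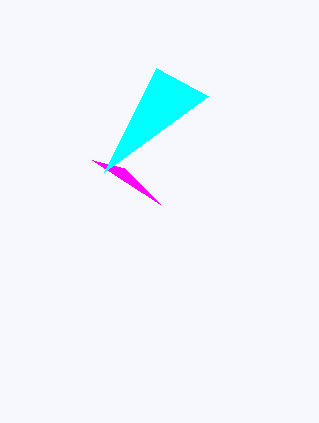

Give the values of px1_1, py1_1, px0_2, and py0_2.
px1_1 = 92; py1_1 = 160; px0_2 = 104; py0_2 = 172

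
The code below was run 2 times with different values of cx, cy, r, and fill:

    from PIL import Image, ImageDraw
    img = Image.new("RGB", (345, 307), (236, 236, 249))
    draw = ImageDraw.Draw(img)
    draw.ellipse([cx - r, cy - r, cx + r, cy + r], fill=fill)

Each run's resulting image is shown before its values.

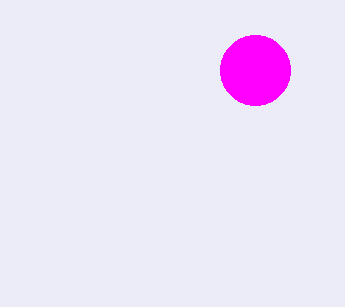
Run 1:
cx = 255
cy = 70
r = 35
fill = 'magenta'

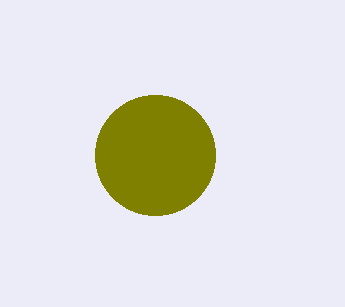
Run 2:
cx = 155, cy = 155, r = 60, fill = 'olive'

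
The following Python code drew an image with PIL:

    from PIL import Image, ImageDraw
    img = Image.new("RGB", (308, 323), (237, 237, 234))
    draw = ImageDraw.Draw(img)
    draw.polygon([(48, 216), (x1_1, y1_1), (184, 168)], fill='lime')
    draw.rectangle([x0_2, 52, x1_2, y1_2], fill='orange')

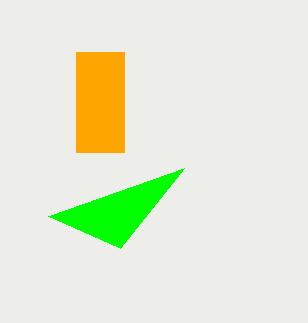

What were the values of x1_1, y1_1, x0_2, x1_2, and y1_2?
x1_1 = 120
y1_1 = 248
x0_2 = 76
x1_2 = 124
y1_2 = 152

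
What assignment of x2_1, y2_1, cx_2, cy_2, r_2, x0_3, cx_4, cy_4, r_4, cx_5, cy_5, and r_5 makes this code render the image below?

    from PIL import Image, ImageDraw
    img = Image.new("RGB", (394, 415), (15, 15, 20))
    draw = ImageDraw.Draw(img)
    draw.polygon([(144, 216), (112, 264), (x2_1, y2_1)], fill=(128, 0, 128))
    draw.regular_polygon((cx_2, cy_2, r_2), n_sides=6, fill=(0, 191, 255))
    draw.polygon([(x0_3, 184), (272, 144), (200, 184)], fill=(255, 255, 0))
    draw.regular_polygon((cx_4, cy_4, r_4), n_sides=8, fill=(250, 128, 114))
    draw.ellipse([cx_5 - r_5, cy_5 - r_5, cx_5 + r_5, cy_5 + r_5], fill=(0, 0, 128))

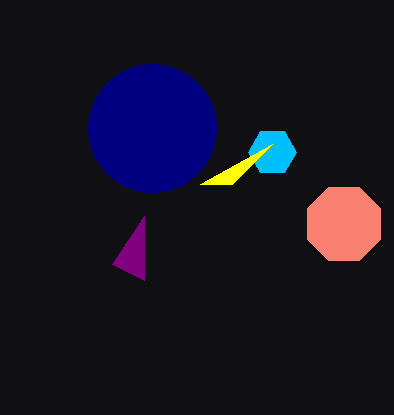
x2_1 = 144, y2_1 = 280, cx_2 = 272, cy_2 = 152, r_2 = 24, x0_3 = 232, cx_4 = 344, cy_4 = 224, r_4 = 40, cx_5 = 152, cy_5 = 128, r_5 = 64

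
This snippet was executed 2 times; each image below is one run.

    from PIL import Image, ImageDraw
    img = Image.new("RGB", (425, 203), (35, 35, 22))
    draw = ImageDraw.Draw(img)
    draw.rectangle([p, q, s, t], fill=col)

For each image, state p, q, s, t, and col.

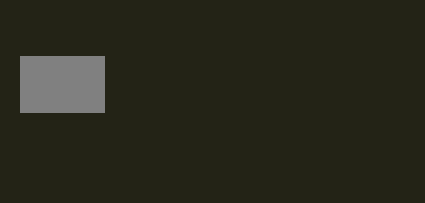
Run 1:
p = 20; q = 56; s = 104; t = 112; col = 'gray'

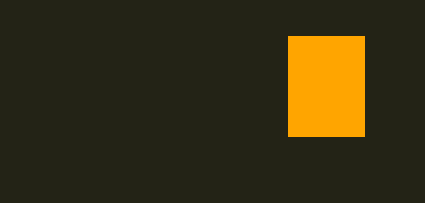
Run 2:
p = 288, q = 36, s = 364, t = 136, col = 'orange'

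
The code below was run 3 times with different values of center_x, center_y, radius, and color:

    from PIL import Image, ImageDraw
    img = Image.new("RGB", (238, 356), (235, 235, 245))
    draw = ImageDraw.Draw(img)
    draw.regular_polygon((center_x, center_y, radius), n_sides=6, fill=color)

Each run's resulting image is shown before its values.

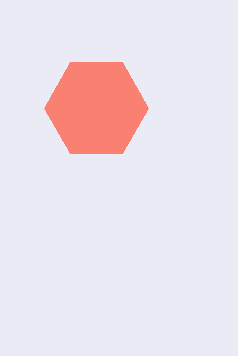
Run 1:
center_x = 96, center_y = 108, radius = 52, color = 'salmon'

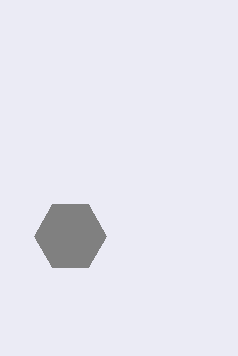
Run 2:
center_x = 70
center_y = 236
radius = 36
color = 'gray'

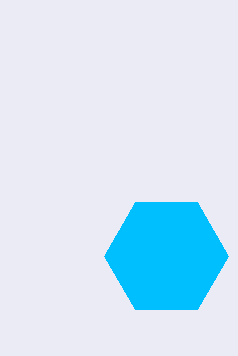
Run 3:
center_x = 166
center_y = 256
radius = 62
color = 'deepskyblue'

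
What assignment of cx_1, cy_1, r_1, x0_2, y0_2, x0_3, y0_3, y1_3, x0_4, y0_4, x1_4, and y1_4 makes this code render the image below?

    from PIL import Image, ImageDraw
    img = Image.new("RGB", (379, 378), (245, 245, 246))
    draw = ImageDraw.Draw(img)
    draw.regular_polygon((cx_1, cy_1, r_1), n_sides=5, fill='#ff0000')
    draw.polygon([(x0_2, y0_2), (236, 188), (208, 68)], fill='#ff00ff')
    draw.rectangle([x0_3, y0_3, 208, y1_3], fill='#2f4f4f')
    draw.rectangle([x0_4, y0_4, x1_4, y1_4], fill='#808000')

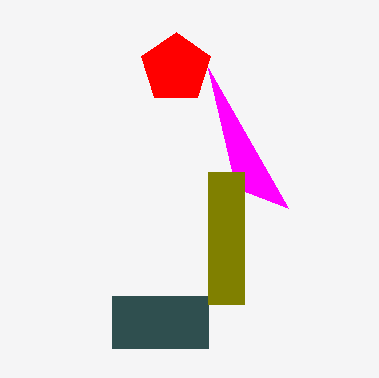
cx_1 = 176; cy_1 = 68; r_1 = 36; x0_2 = 288; y0_2 = 208; x0_3 = 112; y0_3 = 296; y1_3 = 348; x0_4 = 208; y0_4 = 172; x1_4 = 244; y1_4 = 304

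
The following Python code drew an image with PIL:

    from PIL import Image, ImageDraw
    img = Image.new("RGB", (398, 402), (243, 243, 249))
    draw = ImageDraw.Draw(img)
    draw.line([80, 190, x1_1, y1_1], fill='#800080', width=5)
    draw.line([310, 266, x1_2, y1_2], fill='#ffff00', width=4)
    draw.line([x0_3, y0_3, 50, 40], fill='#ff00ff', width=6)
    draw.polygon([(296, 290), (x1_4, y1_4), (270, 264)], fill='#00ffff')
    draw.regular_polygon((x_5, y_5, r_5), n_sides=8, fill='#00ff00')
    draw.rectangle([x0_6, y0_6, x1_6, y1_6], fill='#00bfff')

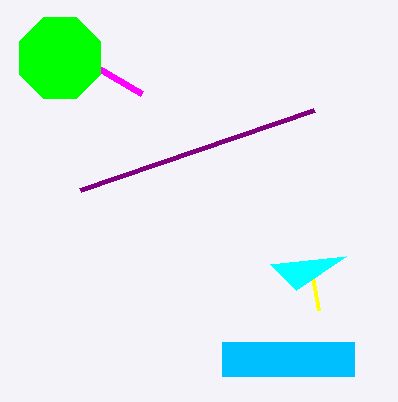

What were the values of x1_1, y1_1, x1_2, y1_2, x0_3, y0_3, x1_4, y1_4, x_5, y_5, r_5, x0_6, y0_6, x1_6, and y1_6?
x1_1 = 314
y1_1 = 110
x1_2 = 318
y1_2 = 310
x0_3 = 142
y0_3 = 94
x1_4 = 346
y1_4 = 256
x_5 = 60
y_5 = 58
r_5 = 44
x0_6 = 222
y0_6 = 342
x1_6 = 354
y1_6 = 376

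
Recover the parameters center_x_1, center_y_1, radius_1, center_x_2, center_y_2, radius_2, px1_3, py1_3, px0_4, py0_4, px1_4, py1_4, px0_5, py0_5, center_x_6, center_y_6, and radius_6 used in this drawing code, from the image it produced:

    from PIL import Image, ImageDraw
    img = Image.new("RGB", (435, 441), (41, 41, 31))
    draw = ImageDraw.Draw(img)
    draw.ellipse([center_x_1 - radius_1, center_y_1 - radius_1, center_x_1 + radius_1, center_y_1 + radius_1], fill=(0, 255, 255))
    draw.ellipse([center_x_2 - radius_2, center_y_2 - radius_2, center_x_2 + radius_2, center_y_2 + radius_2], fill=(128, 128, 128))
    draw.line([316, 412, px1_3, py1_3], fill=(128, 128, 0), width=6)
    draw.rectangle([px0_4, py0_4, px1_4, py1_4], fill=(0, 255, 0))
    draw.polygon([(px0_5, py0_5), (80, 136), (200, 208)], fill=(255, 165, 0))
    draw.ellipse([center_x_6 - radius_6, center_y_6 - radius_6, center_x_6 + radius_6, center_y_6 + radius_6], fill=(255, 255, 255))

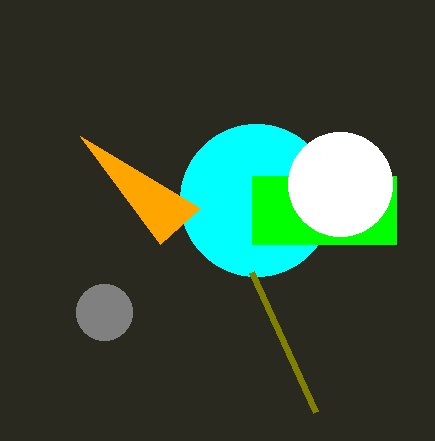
center_x_1 = 256, center_y_1 = 200, radius_1 = 76, center_x_2 = 104, center_y_2 = 312, radius_2 = 28, px1_3 = 252, py1_3 = 272, px0_4 = 252, py0_4 = 176, px1_4 = 396, py1_4 = 244, px0_5 = 160, py0_5 = 244, center_x_6 = 340, center_y_6 = 184, radius_6 = 52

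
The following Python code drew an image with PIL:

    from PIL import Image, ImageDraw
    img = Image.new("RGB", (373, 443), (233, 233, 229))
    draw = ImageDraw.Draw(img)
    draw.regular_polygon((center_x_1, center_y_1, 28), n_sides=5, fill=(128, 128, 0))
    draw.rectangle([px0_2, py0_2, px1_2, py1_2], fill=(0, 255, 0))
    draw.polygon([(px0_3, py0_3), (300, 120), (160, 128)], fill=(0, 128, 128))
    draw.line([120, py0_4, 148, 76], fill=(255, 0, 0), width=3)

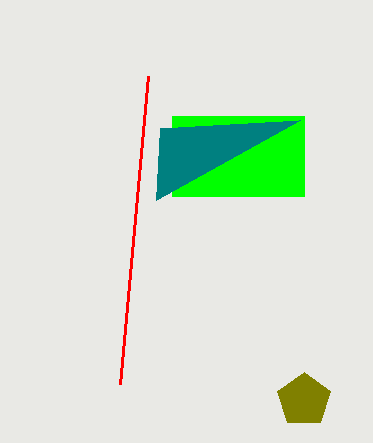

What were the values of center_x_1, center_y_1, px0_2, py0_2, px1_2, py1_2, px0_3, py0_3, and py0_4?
center_x_1 = 304
center_y_1 = 400
px0_2 = 172
py0_2 = 116
px1_2 = 304
py1_2 = 196
px0_3 = 156
py0_3 = 200
py0_4 = 384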